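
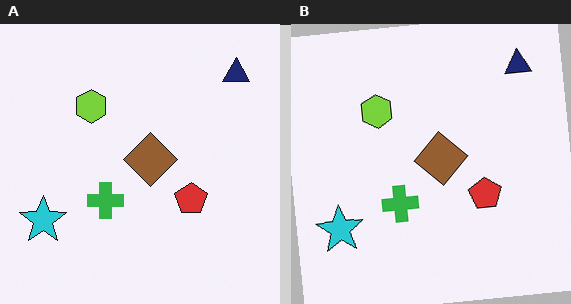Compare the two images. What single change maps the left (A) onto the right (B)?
It was rotated counter-clockwise by a few degrees.

Every shape is tilted by the same angle and the image corners show triangular fill wedges — a whole-image rotation by a non-right angle.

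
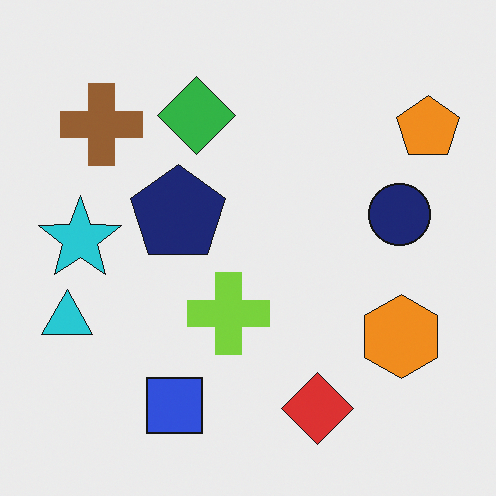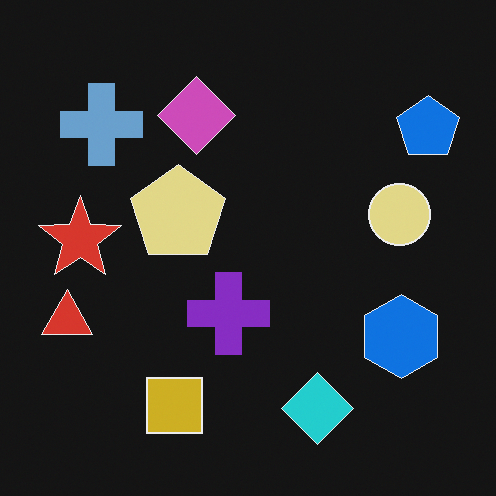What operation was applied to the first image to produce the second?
The image was color-inverted (negative).

The light background has become dark and every shape's color is its complement — a photographic negative.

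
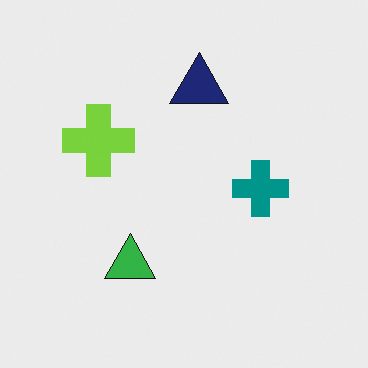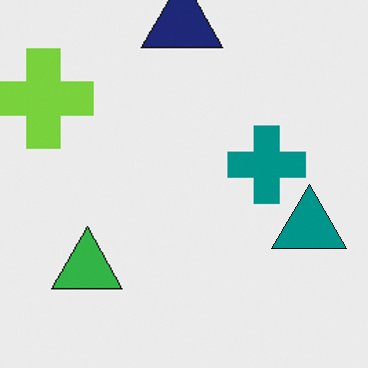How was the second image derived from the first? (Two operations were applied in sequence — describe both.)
The second image is the first cropped to a modestly smaller region and rescaled, then overlaid with an additional teal triangle.

The visible shapes are larger and the field of view is narrower; shapes near the original edges may be partly or wholly outside the frame — a crop-and-rescale. A teal triangle appears in the second image that is absent from the first.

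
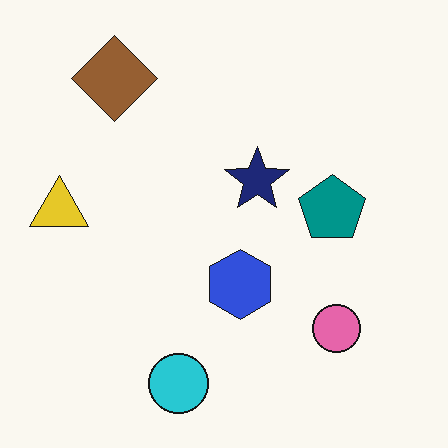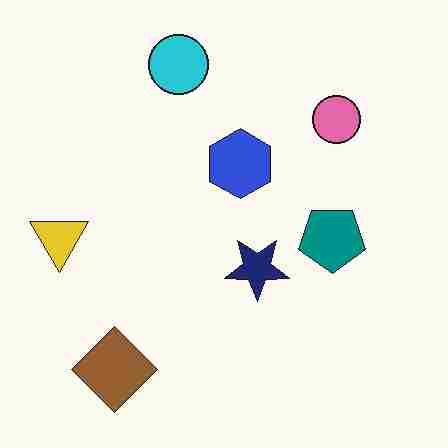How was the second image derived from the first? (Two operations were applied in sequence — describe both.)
It was heavily JPEG-compressed with obvious blocking artifacts, then flipped vertically (top ↔ bottom).

Blocky 8×8 compression artifacts appear around shape edges and the flat background shows ringing — characteristic JPEG degradation. The cyan circle is in the bottom of the first image and the top of the second — shapes on opposite sides of the horizontal midline have swapped in a mirror flip.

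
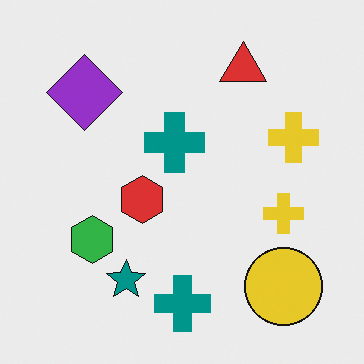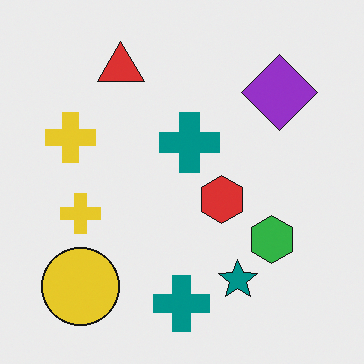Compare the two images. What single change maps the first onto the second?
This is the original image flipped horizontally (left ↔ right).

The yellow circle is in the bottom-right of the first image and the bottom-left of the second — shapes on opposite sides of the vertical midline have swapped in a mirror flip.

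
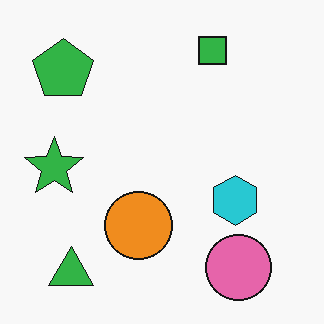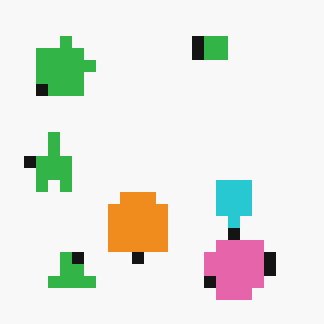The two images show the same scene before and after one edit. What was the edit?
The second image is the first coarsely pixelated.

Shapes are reduced to large square blocks; fine edges and outlines are lost — a downscale-then-upscale (mosaic) effect.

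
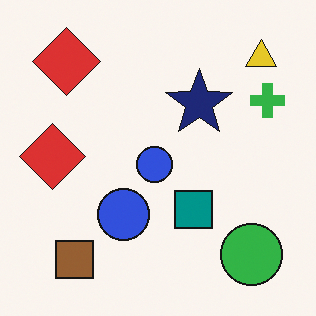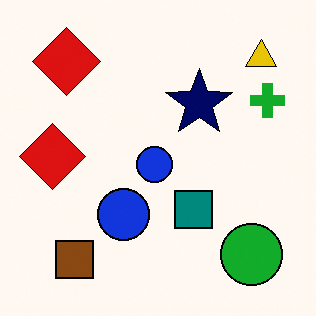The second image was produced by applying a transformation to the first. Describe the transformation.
The image was given slightly increased contrast.

Tones are pushed away from mid-grey across the whole image — a global contrast change.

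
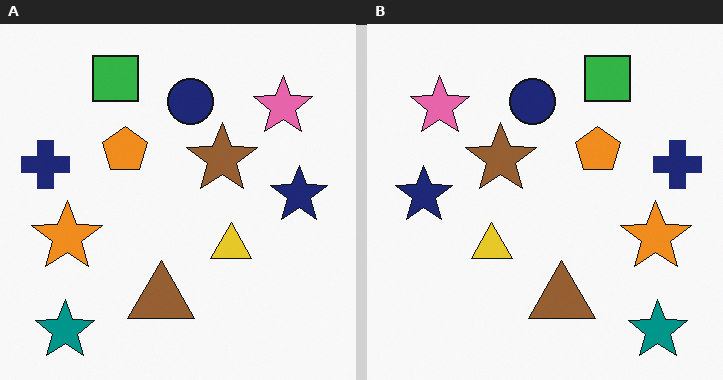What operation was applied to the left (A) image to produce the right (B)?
It was flipped horizontally (left ↔ right).

The navy cross is in the left of the left (A) image and the right of the right (B) — shapes on opposite sides of the vertical midline have swapped in a mirror flip.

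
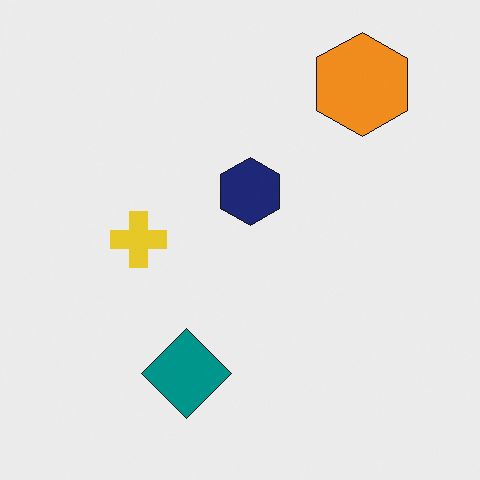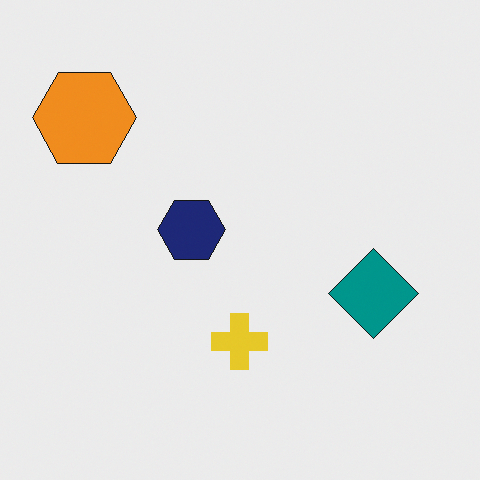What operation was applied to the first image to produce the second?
The transformation is: rotated 90° counter-clockwise.

The orange hexagon sits in the top-right of the first image and the top-left of the second — consistent with a whole-image 90° counter-clockwise rotation.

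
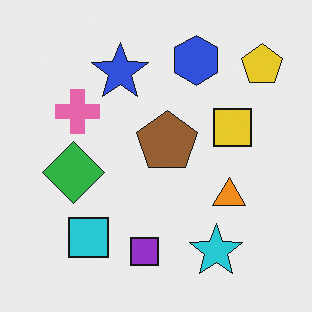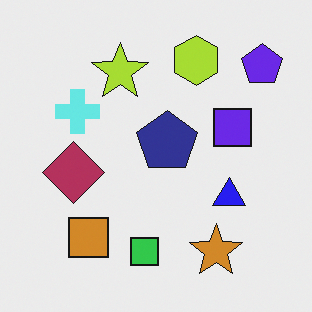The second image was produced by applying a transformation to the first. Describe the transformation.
The second image is the first hue-shifted by a large amount.

Every shape's color has rotated by the same amount around the hue wheel — a uniform hue shift.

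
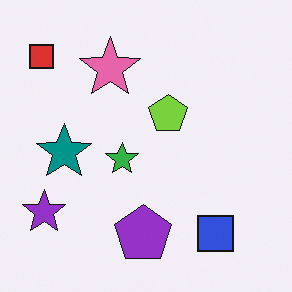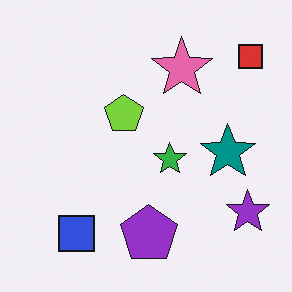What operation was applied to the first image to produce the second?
It was flipped horizontally (left ↔ right).

The red square is in the top-left of the first image and the top-right of the second — shapes on opposite sides of the vertical midline have swapped in a mirror flip.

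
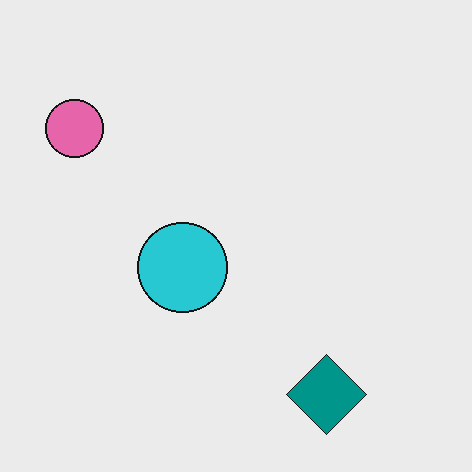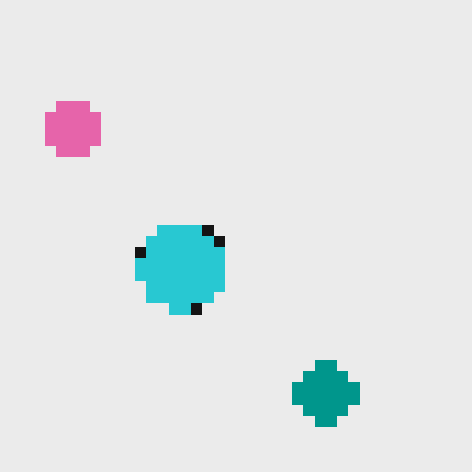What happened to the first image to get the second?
This is the original image coarsely pixelated.

Shapes are reduced to large square blocks; fine edges and outlines are lost — a downscale-then-upscale (mosaic) effect.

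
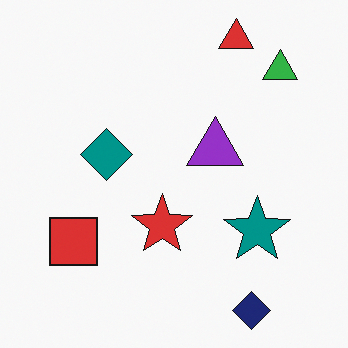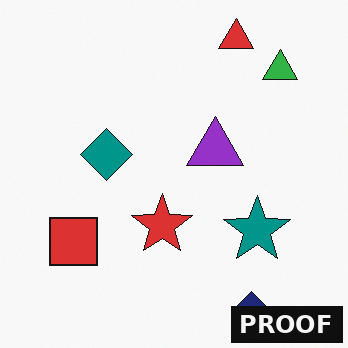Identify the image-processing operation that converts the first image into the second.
The second image is the first watermarked with the text "PROOF" in the lower-right corner.

A dark label reading "PROOF" appears in the lower-right corner.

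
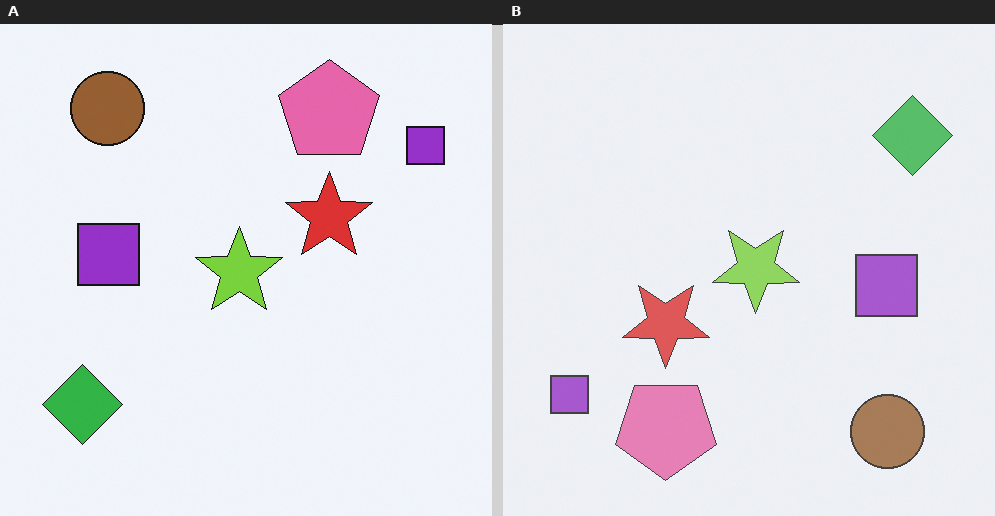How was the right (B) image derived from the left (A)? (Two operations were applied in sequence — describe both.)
This is the original image rotated 180°, then given slightly reduced contrast.

The brown circle sits in the top-left of the left (A) image and the bottom-right of the right (B) — consistent with a whole-image 180° rotation. Tones are pushed toward mid-grey across the whole image — a global contrast change.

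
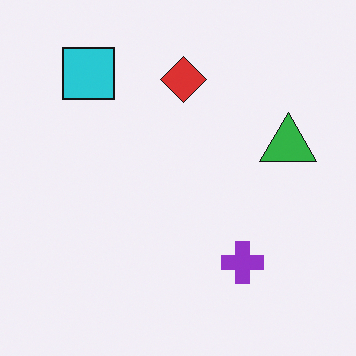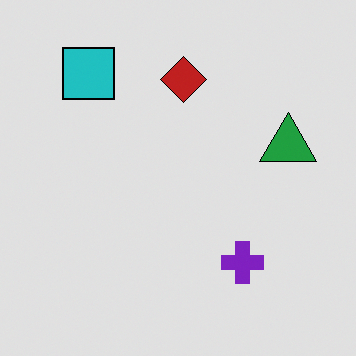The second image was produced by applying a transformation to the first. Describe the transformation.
This is the original image posterized to a reduced palette.

Each flat color has snapped to a coarser quantized level — most visibly, the near-white background has dropped to a flat grey.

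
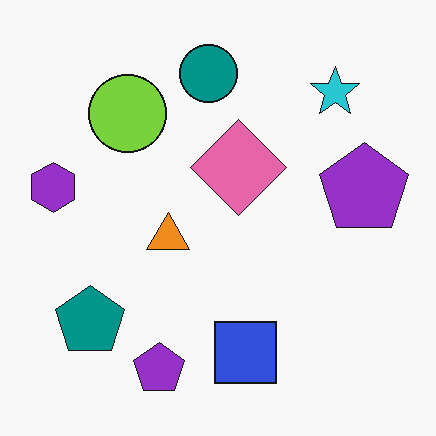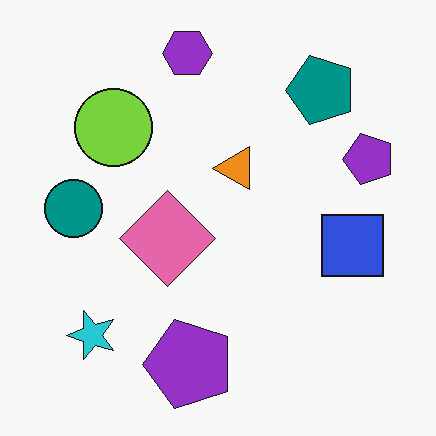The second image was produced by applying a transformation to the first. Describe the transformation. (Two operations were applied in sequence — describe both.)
The image was given moderate JPEG compression, then transposed (reflected across the top-left ↔ bottom-right diagonal).

Blocky 8×8 compression artifacts appear around shape edges and the flat background shows ringing — characteristic JPEG degradation. Shapes have swapped their row and column positions — what was in the top-right is now in the bottom-left — a diagonal reflection.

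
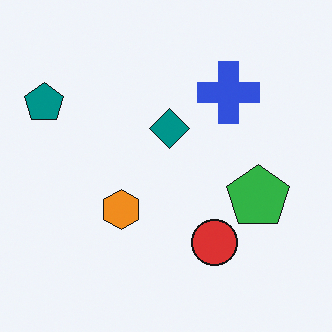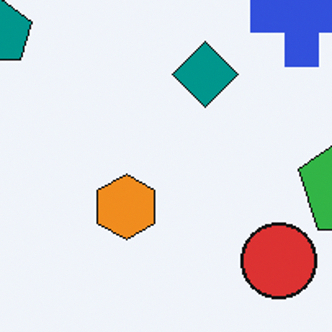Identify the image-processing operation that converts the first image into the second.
It was cropped to a noticeably smaller region and rescaled.

The visible shapes are larger and the field of view is narrower; shapes near the original edges may be partly or wholly outside the frame — a crop-and-rescale.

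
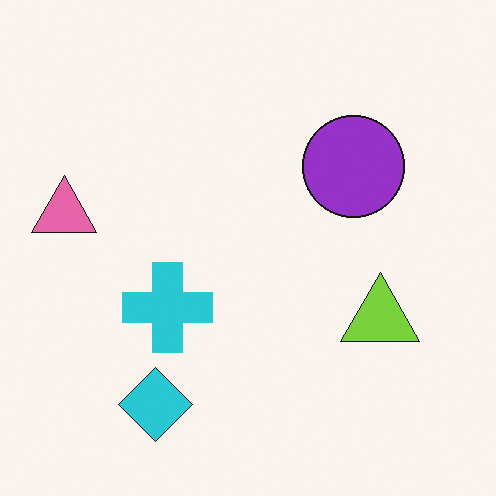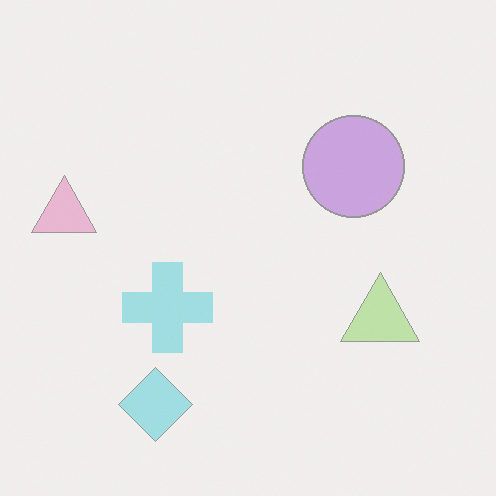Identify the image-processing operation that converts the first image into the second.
Washed out (contrast reduced).

Tones are pushed toward mid-grey across the whole image — a global contrast change.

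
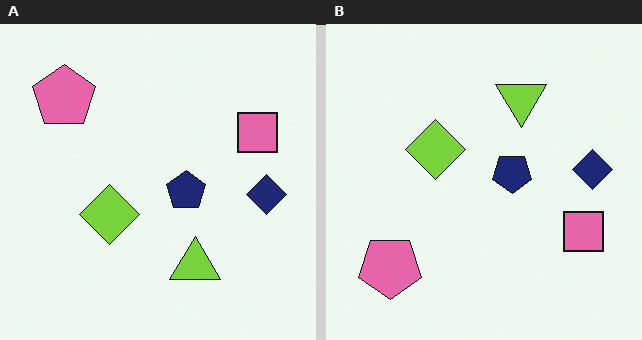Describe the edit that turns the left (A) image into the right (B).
The transformation is: flipped vertically (top ↔ bottom).

The pink pentagon is in the top-left of the left (A) image and the bottom-left of the right (B) — shapes on opposite sides of the horizontal midline have swapped in a mirror flip.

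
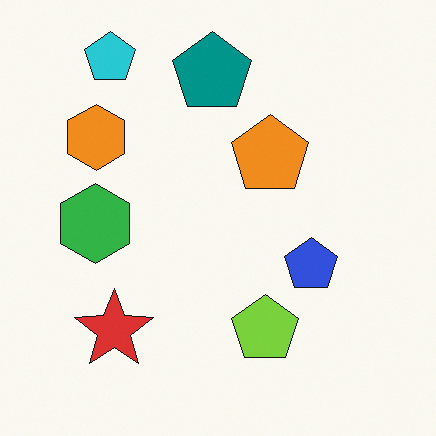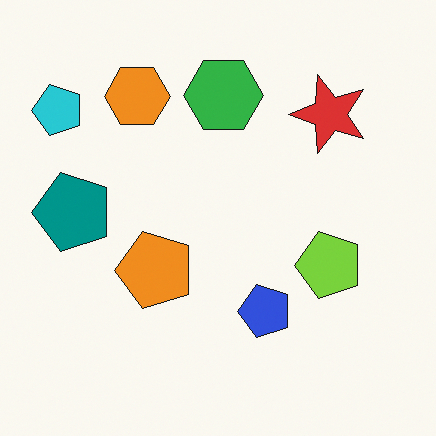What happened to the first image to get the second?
It was transposed (reflected across the top-left ↔ bottom-right diagonal).

Shapes have swapped their row and column positions — what was in the top-right is now in the bottom-left — a diagonal reflection.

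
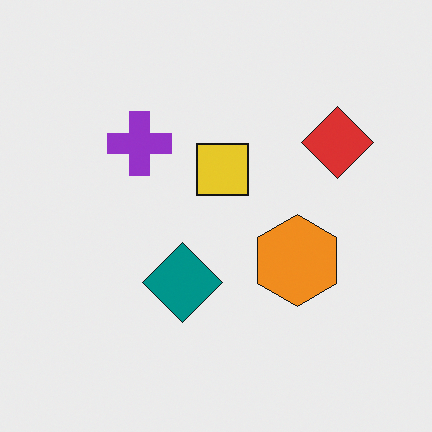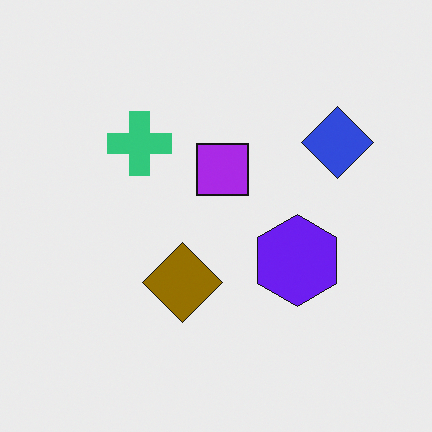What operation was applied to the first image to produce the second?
This is the original image hue-shifted by a large amount.

Every shape's color has rotated by the same amount around the hue wheel — a uniform hue shift.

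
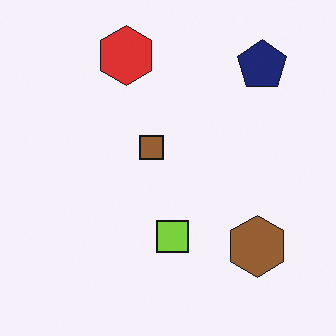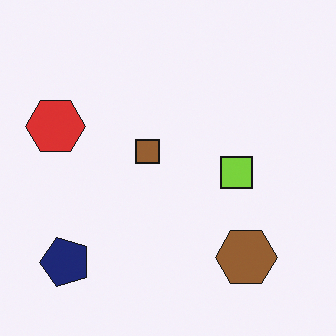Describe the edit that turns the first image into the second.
The image was transposed (reflected across the top-left ↔ bottom-right diagonal).

Shapes have swapped their row and column positions — what was in the top-right is now in the bottom-left — a diagonal reflection.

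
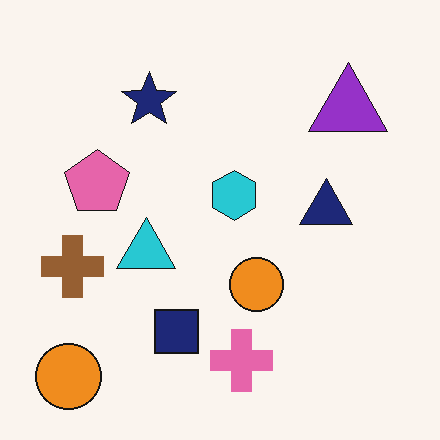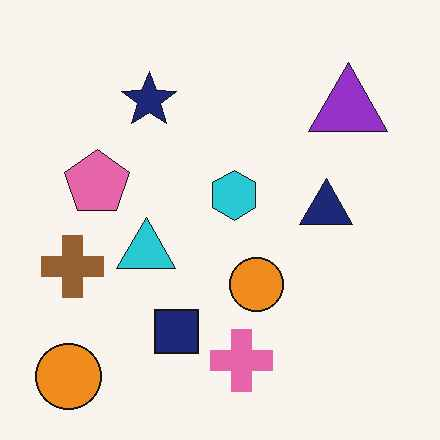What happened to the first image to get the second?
It was given moderate JPEG compression.

Blocky 8×8 compression artifacts appear around shape edges and the flat background shows ringing — characteristic JPEG degradation.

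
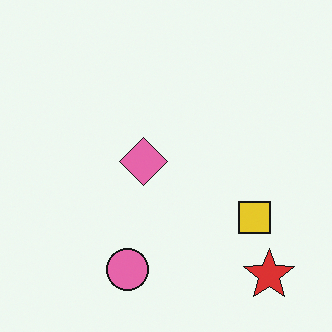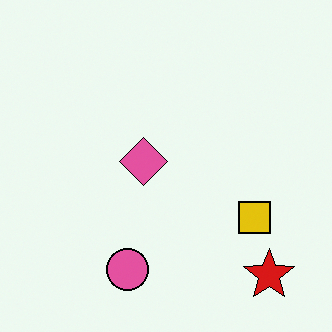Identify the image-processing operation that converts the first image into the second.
This is the original image given slightly increased contrast.

Tones are pushed away from mid-grey across the whole image — a global contrast change.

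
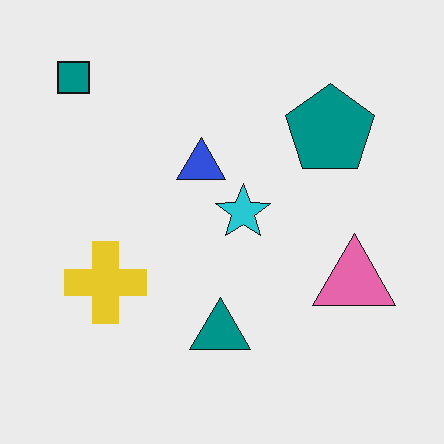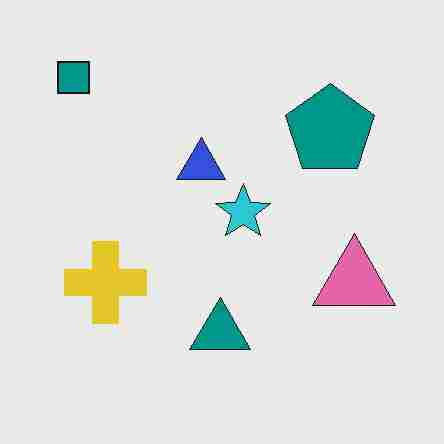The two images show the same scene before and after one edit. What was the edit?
The second image is the first degraded with heavy JPEG compression.

Blocky 8×8 compression artifacts appear around shape edges and the flat background shows ringing — characteristic JPEG degradation.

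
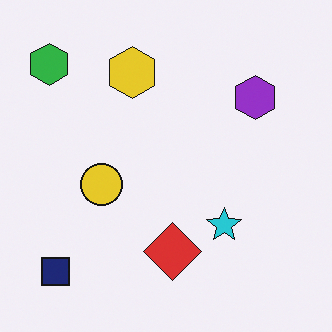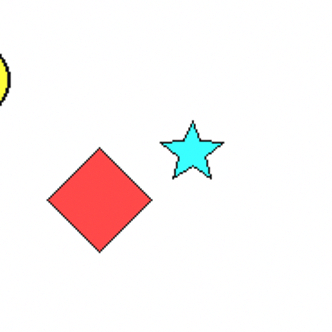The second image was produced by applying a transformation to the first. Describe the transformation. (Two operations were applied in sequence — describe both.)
The image was brightened a lot, then cropped tightly and scaled back up.

Every pixel — background and shapes alike — is uniformly brightened. The visible shapes are larger and the field of view is narrower; shapes near the original edges may be partly or wholly outside the frame — a crop-and-rescale.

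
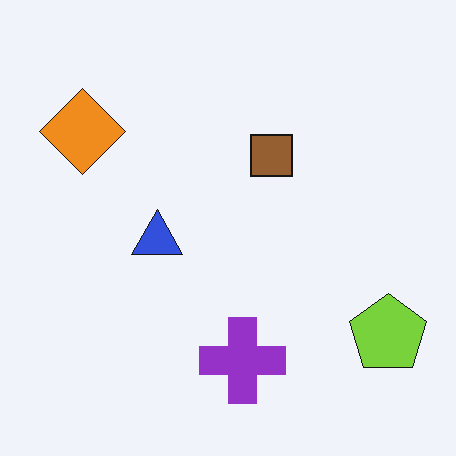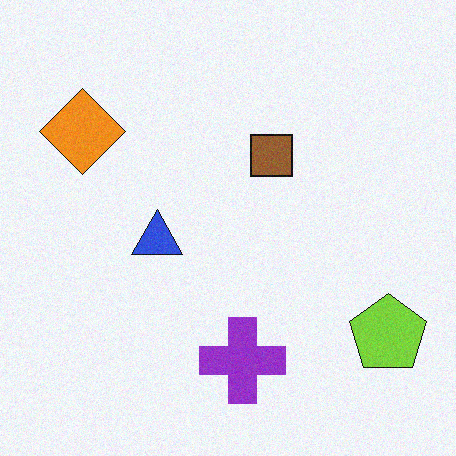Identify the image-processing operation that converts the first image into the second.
The image was degraded with a light layer of grain.

Random speckle covers the whole image, including the flat background.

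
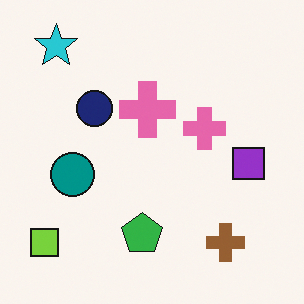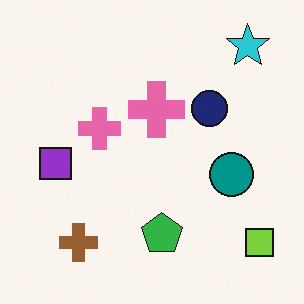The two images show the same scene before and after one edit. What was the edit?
The transformation is: flipped horizontally (left ↔ right).

The lime square is in the bottom-left of the first image and the bottom-right of the second — shapes on opposite sides of the vertical midline have swapped in a mirror flip.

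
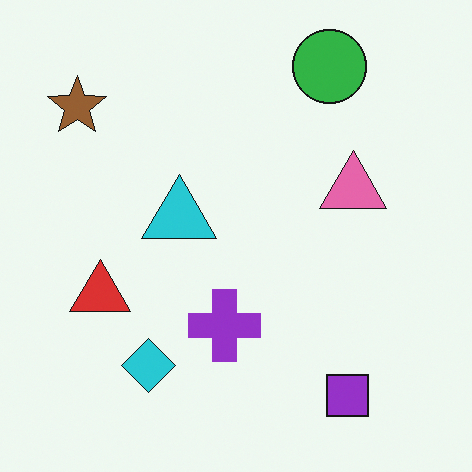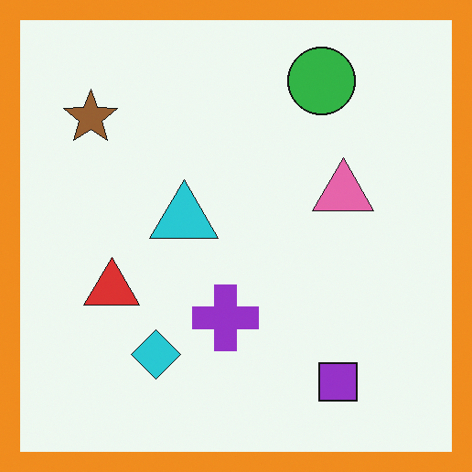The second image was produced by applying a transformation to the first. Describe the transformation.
Framed with a orange border.

A solid orange frame runs around the edge of the second image, with the content slightly shrunk inside it.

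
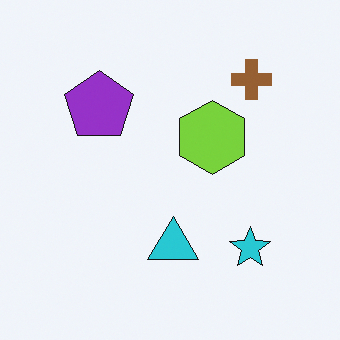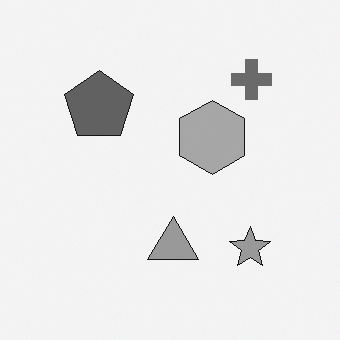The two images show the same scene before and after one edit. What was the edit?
The transformation is: converted to grayscale.

All color is removed — every shape is now a shade of grey.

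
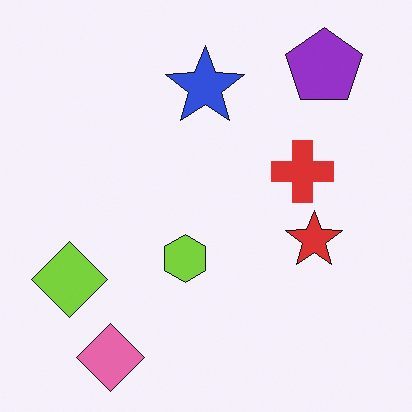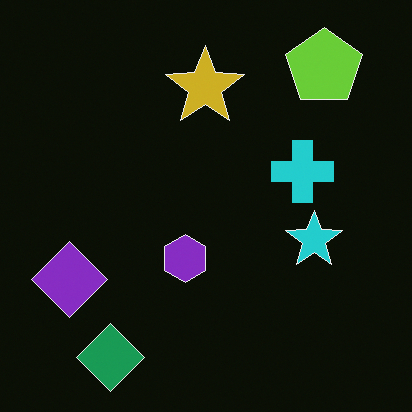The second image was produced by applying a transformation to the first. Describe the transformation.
Color-inverted (negative).

The light background has become dark and every shape's color is its complement — a photographic negative.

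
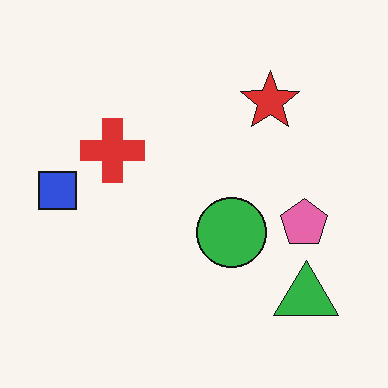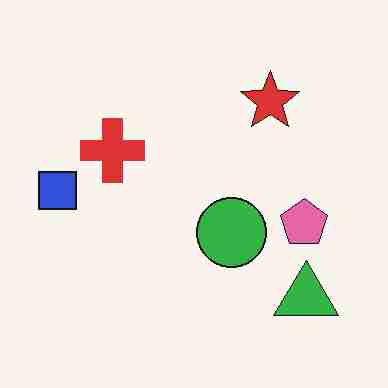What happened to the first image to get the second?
This is the original image degraded with heavy JPEG compression.

Blocky 8×8 compression artifacts appear around shape edges and the flat background shows ringing — characteristic JPEG degradation.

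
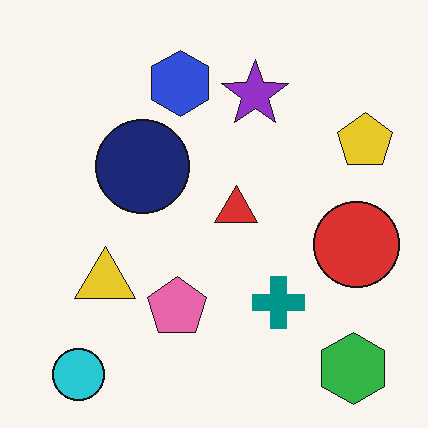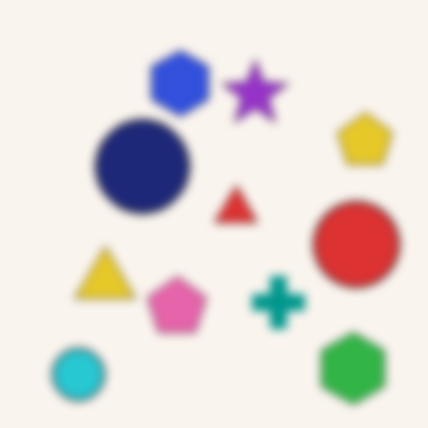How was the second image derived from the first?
The image was noticeably gaussian-blurred.

Shape edges and outlines are uniformly softened across the whole image.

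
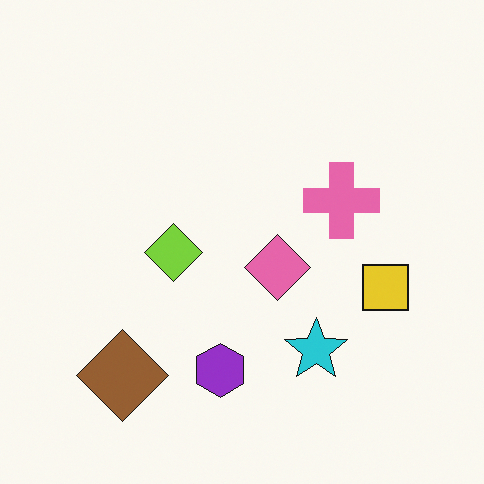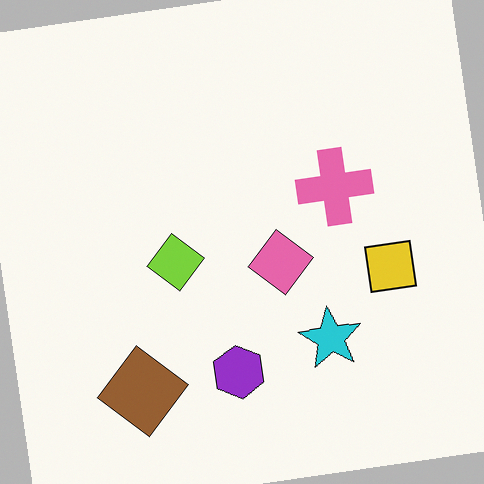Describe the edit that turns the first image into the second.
The image was rotated counter-clockwise by a slight angle.

Every shape is tilted by the same angle and the image corners show triangular fill wedges — a whole-image rotation by a non-right angle.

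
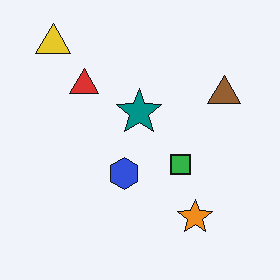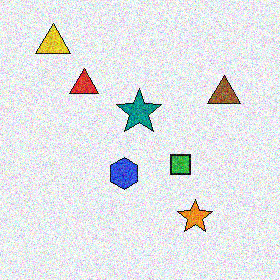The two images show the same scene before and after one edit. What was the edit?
Degraded with a thick layer of grain.

Random speckle covers the whole image, including the flat background.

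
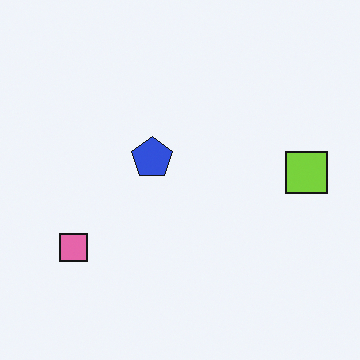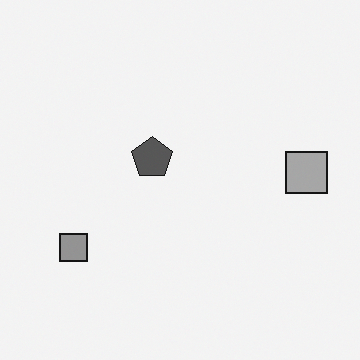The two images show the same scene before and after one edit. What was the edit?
This is the original image converted to grayscale.

All color is removed — every shape is now a shade of grey.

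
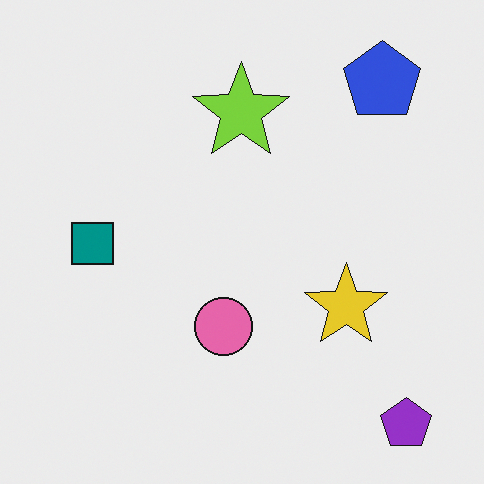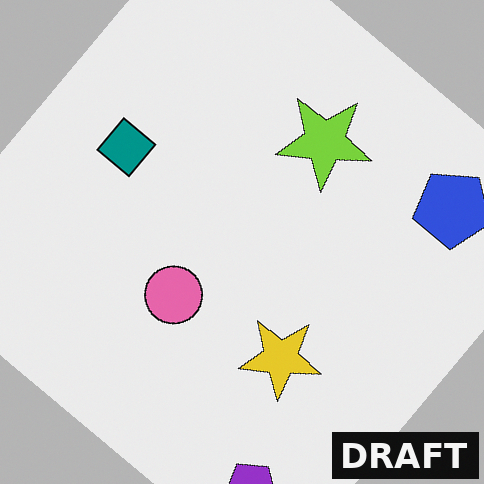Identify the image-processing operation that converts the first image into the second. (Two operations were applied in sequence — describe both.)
The second image is the first rotated clockwise by a large amount — several tens of degrees, then watermarked with the text "DRAFT" in the lower-right corner.

Every shape is tilted by the same angle and the image corners show triangular fill wedges — a whole-image rotation by a non-right angle. A dark label reading "DRAFT" appears in the lower-right corner.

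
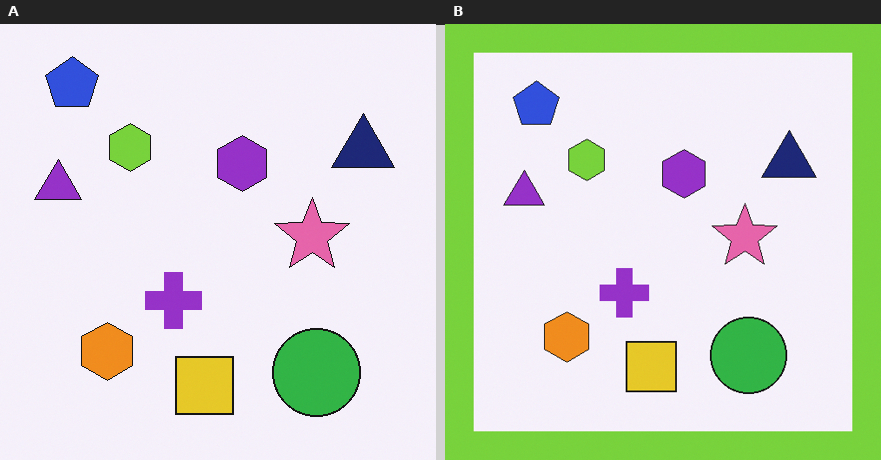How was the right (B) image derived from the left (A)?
The image was framed with a lime border.

A solid lime frame runs around the edge of the right (B) image, with the content slightly shrunk inside it.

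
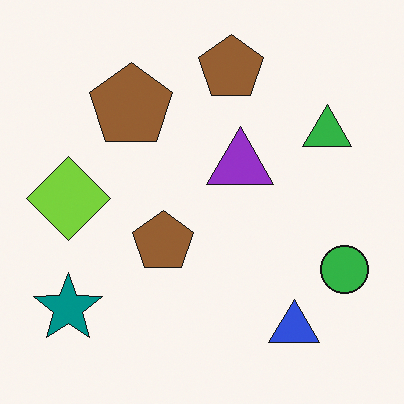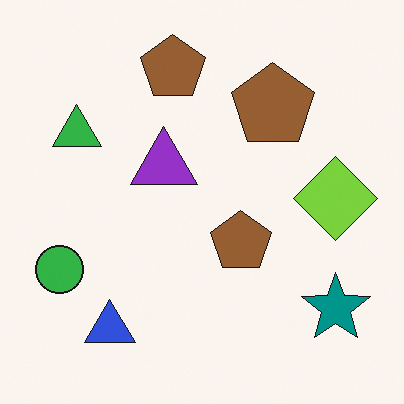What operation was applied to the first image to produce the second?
Flipped horizontally (left ↔ right).

The green circle is in the right of the first image and the left of the second — shapes on opposite sides of the vertical midline have swapped in a mirror flip.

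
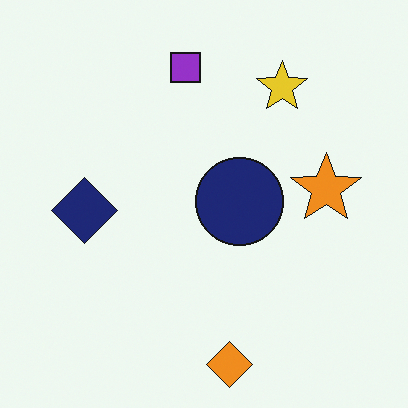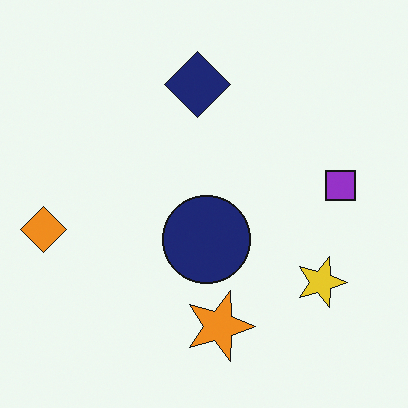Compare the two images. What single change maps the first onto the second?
Rotated 90° clockwise.

The orange diamond sits in the bottom of the first image and the left of the second — consistent with a whole-image 90° clockwise rotation.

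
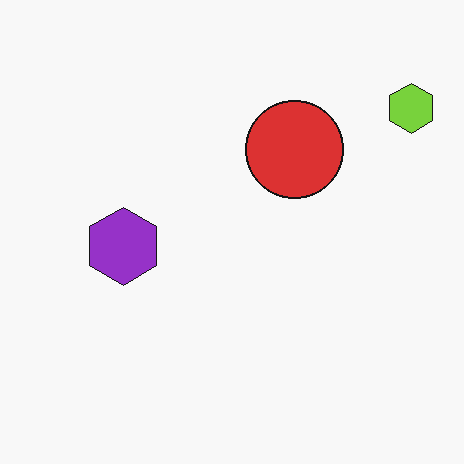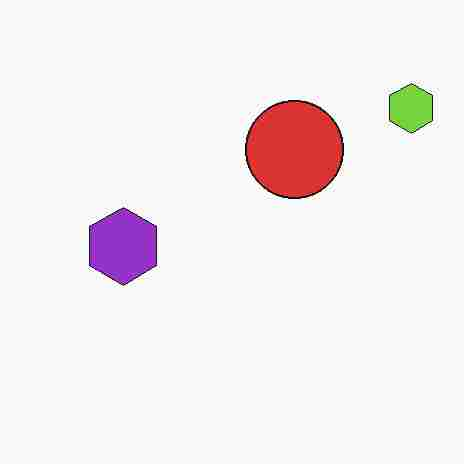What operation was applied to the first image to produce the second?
The image was degraded with heavy JPEG compression.

Blocky 8×8 compression artifacts appear around shape edges and the flat background shows ringing — characteristic JPEG degradation.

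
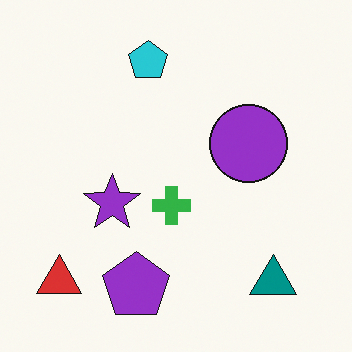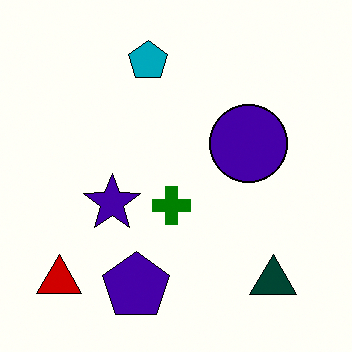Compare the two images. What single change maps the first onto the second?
The second image is the first given much higher contrast.

Tones are pushed away from mid-grey across the whole image — a global contrast change.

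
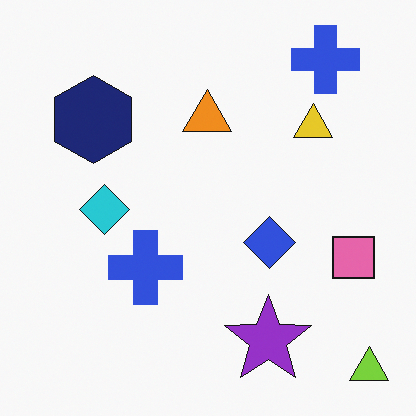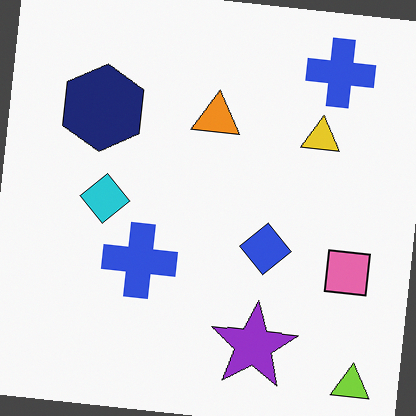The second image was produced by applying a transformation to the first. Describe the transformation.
The image was rotated clockwise by a few degrees.

Every shape is tilted by the same angle and the image corners show triangular fill wedges — a whole-image rotation by a non-right angle.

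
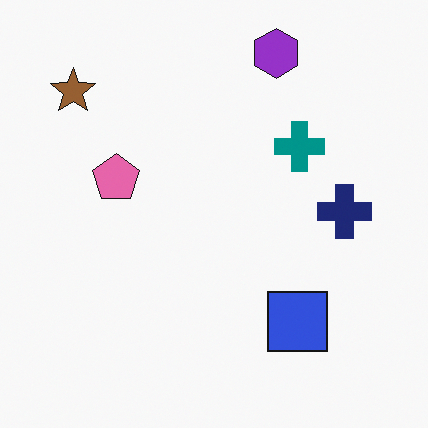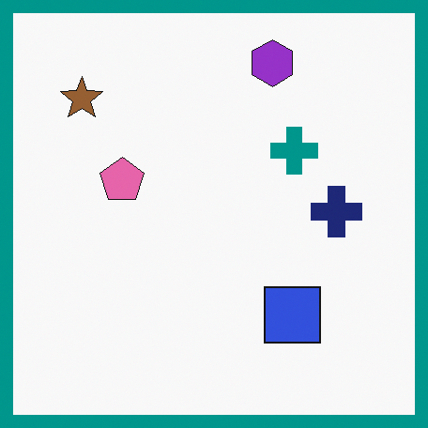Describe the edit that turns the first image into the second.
Framed with a teal border.

A solid teal frame runs around the edge of the second image, with the content slightly shrunk inside it.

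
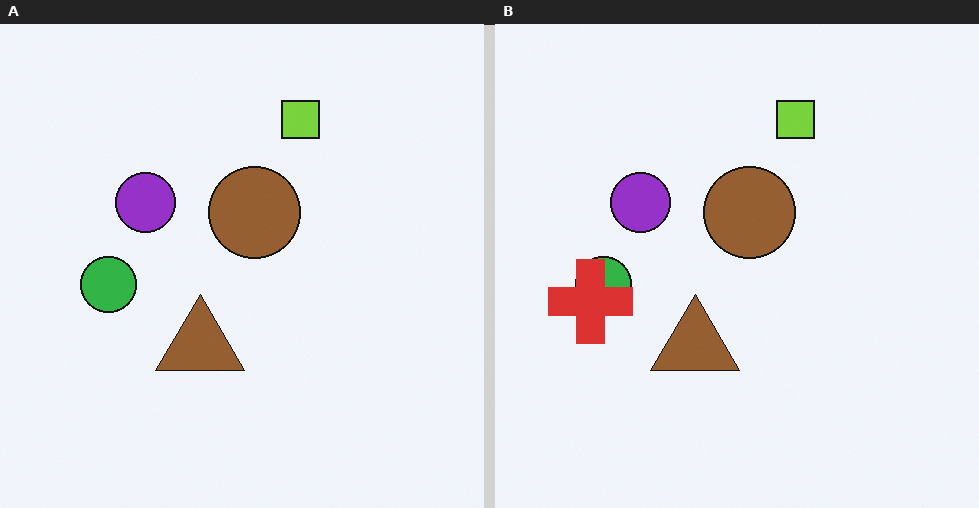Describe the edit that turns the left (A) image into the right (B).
Overlaid with an additional red cross.

A red cross appears in the right (B) image that is absent from the left (A).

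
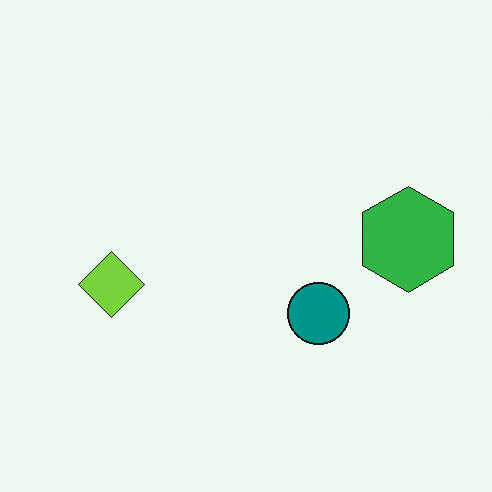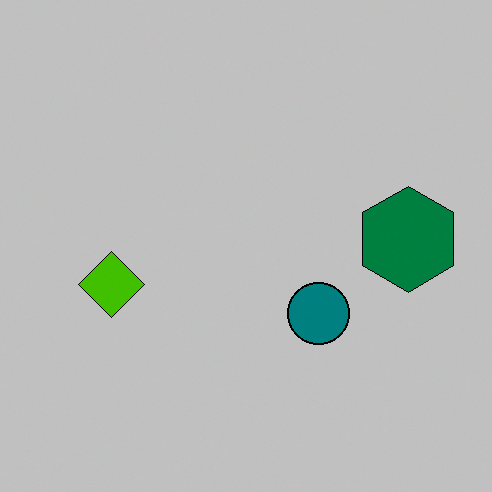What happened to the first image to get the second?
The transformation is: heavily posterized to just a handful of flat colors.

Each flat color has snapped to a coarser quantized level — most visibly, the near-white background has dropped to a flat grey.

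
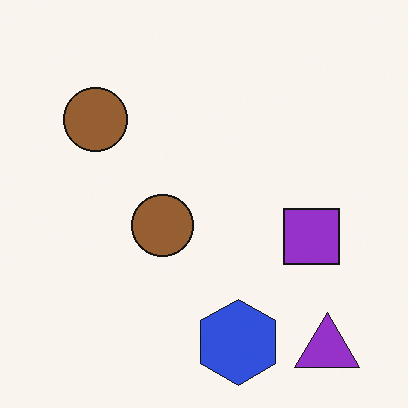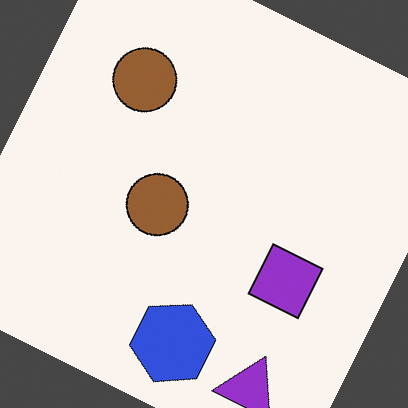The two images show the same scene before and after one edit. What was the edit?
The image was rotated clockwise by a clearly visible amount.

Every shape is tilted by the same angle and the image corners show triangular fill wedges — a whole-image rotation by a non-right angle.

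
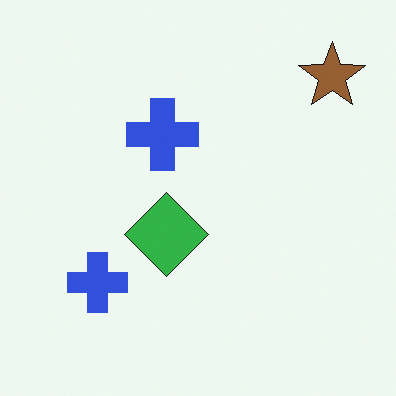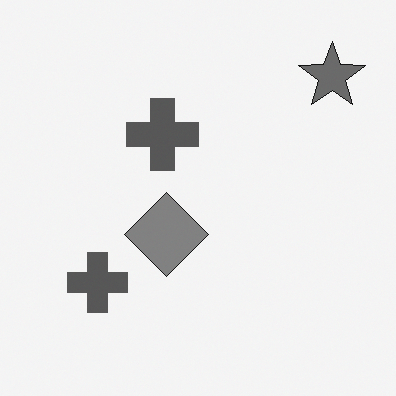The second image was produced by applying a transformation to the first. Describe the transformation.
The transformation is: converted to grayscale.

All color is removed — every shape is now a shade of grey.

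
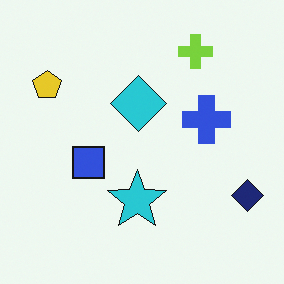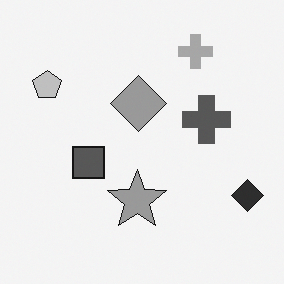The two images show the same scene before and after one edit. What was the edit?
The transformation is: converted to grayscale.

All color is removed — every shape is now a shade of grey.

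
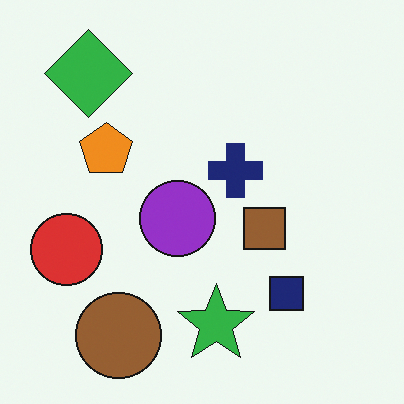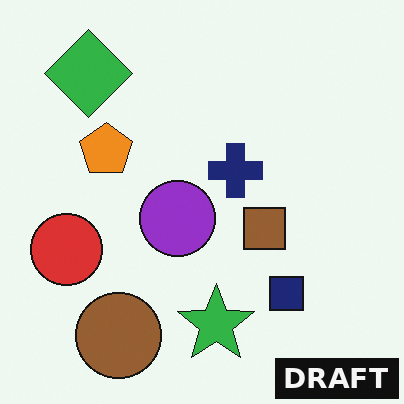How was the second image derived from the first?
The transformation is: watermarked with the text "DRAFT" in the lower-right corner.

A dark label reading "DRAFT" appears in the lower-right corner.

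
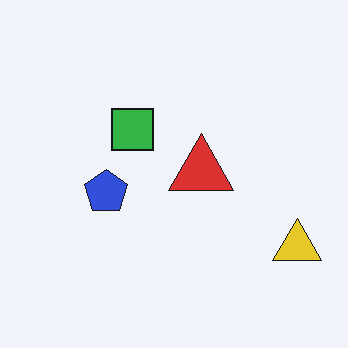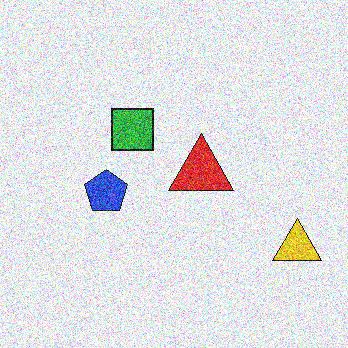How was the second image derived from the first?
It was degraded with strong gaussian noise.

Random speckle covers the whole image, including the flat background.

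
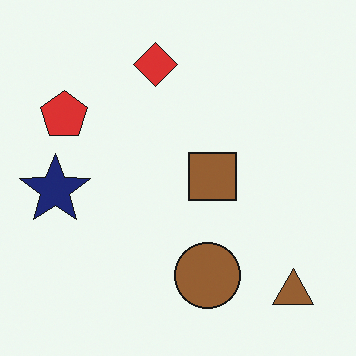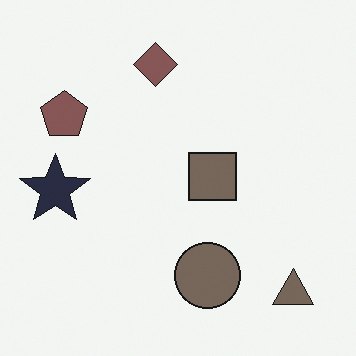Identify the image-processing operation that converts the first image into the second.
The second image is the first heavily desaturated.

All colors are more muted and greyish — a global saturation change.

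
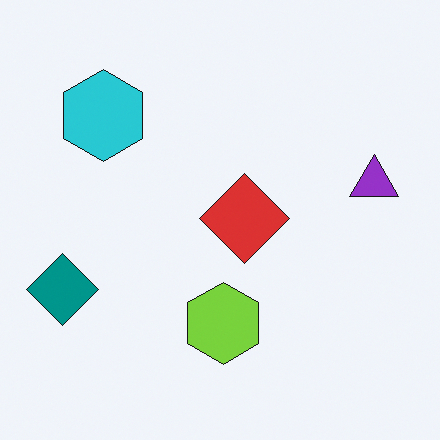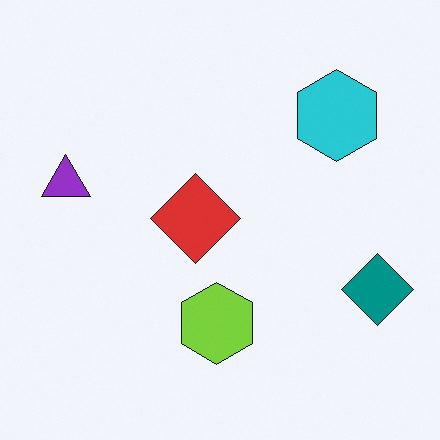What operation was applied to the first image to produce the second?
The transformation is: flipped horizontally (left ↔ right).

The teal diamond is in the left of the first image and the right of the second — shapes on opposite sides of the vertical midline have swapped in a mirror flip.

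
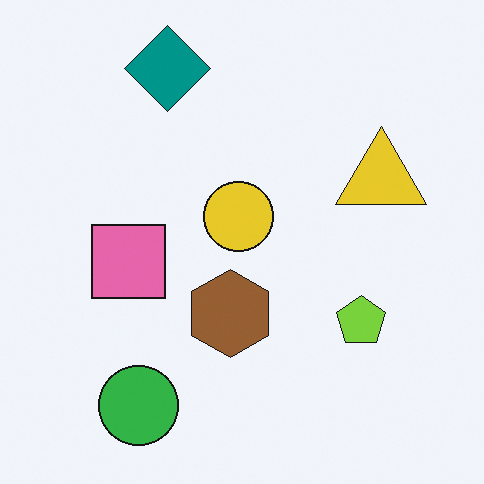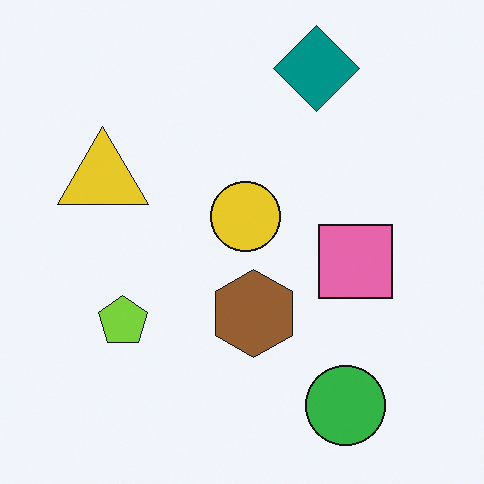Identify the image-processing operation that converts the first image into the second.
It was flipped horizontally (left ↔ right).

The yellow triangle is in the right of the first image and the left of the second — shapes on opposite sides of the vertical midline have swapped in a mirror flip.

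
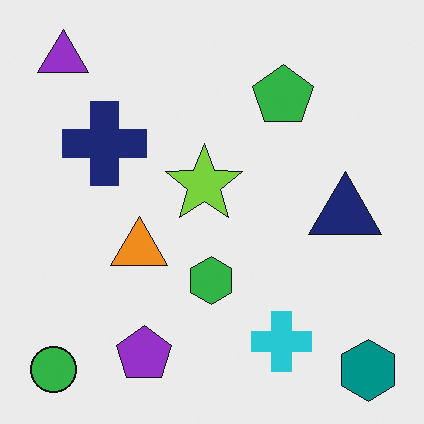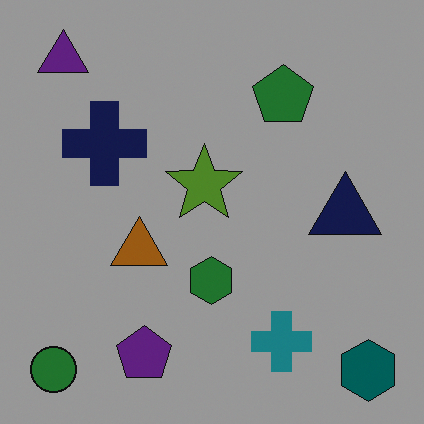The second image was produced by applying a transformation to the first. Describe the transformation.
This is the original image substantially darkened.

Every pixel — background and shapes alike — is uniformly darkened.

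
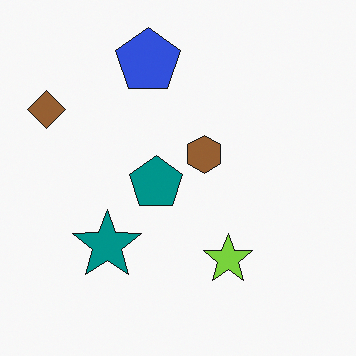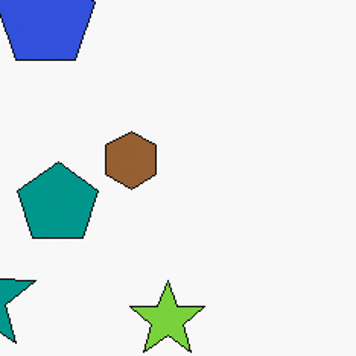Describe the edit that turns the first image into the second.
It was cropped slightly and scaled back up.

The visible shapes are larger and the field of view is narrower; shapes near the original edges may be partly or wholly outside the frame — a crop-and-rescale.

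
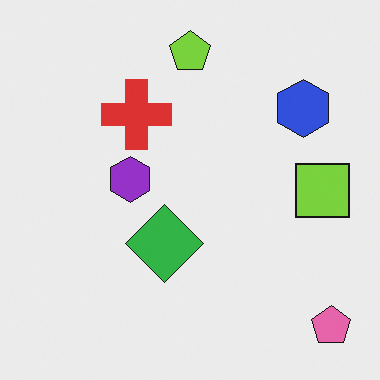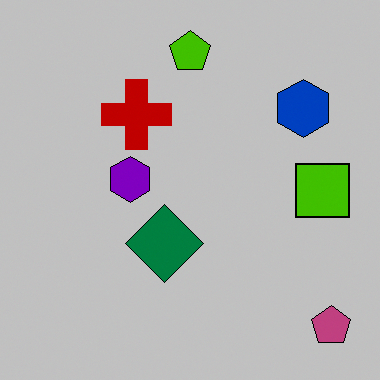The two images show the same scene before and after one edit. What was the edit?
It was aggressively posterized.

Each flat color has snapped to a coarser quantized level — most visibly, the near-white background has dropped to a flat grey.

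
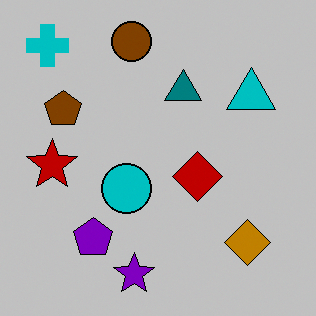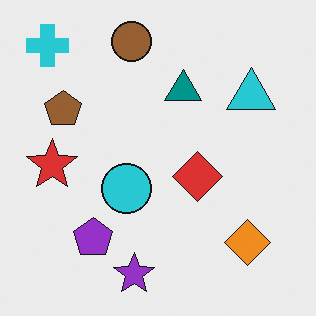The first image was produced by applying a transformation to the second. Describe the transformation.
This is the original image aggressively posterized.

Each flat color has snapped to a coarser quantized level — most visibly, the near-white background has dropped to a flat grey.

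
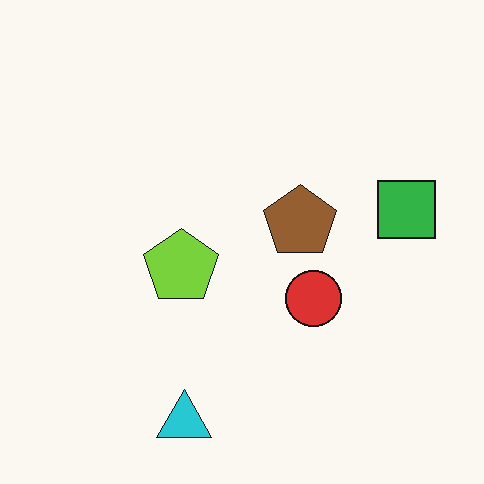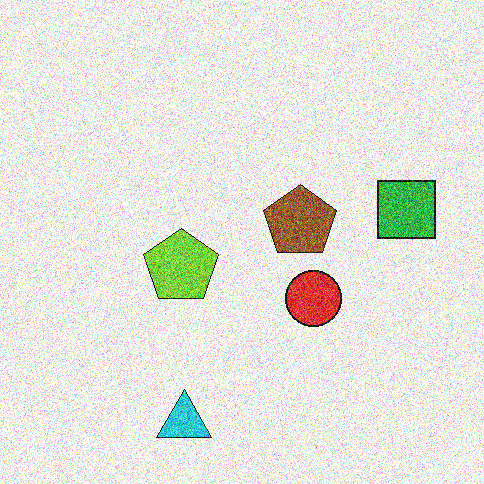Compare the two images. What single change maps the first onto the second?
The second image is the first degraded with heavy additive noise.

Random speckle covers the whole image, including the flat background.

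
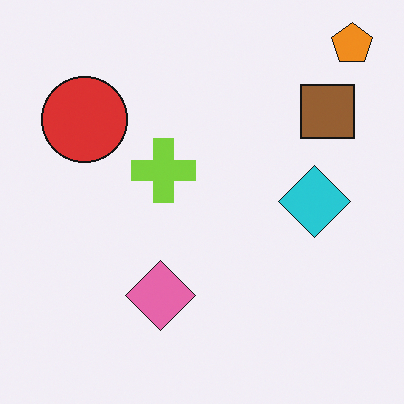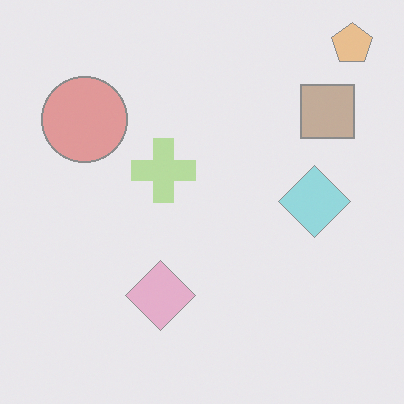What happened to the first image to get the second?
It was given much lower contrast.

Tones are pushed toward mid-grey across the whole image — a global contrast change.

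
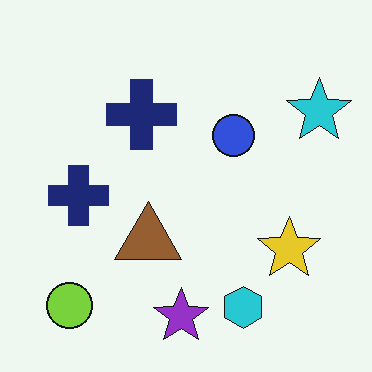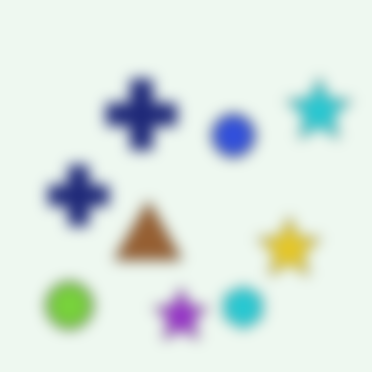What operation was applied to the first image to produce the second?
Strongly gaussian-blurred.

Shape edges and outlines are uniformly softened across the whole image.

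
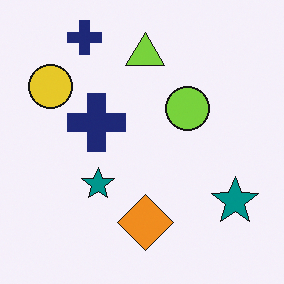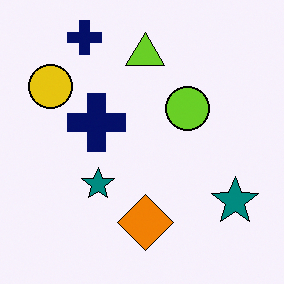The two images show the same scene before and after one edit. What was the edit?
It was given slightly increased contrast.

Tones are pushed away from mid-grey across the whole image — a global contrast change.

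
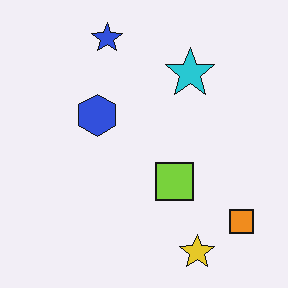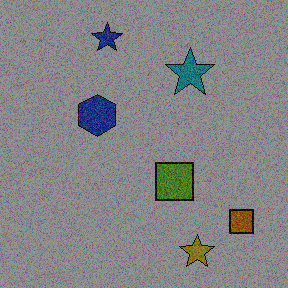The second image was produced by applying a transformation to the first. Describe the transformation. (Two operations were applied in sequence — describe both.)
The image was degraded with a thick layer of grain, then substantially darkened.

Random speckle covers the whole image, including the flat background. Every pixel — background and shapes alike — is uniformly darkened.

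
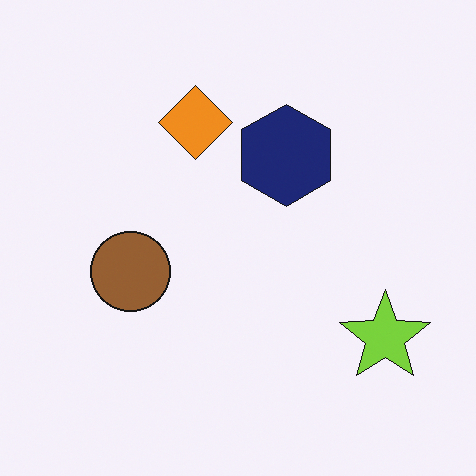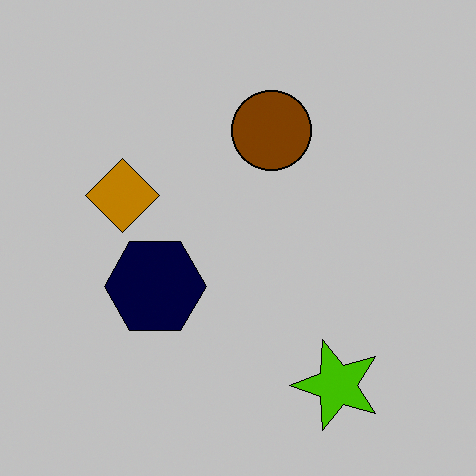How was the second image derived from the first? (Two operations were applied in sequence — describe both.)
The image was transposed (reflected across the top-left ↔ bottom-right diagonal), then aggressively posterized.

Shapes have swapped their row and column positions — what was in the top-right is now in the bottom-left — a diagonal reflection. Each flat color has snapped to a coarser quantized level — most visibly, the near-white background has dropped to a flat grey.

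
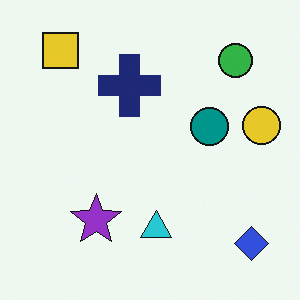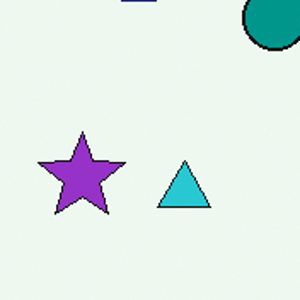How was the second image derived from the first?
The transformation is: cropped tightly and scaled back up.

The visible shapes are larger and the field of view is narrower; shapes near the original edges may be partly or wholly outside the frame — a crop-and-rescale.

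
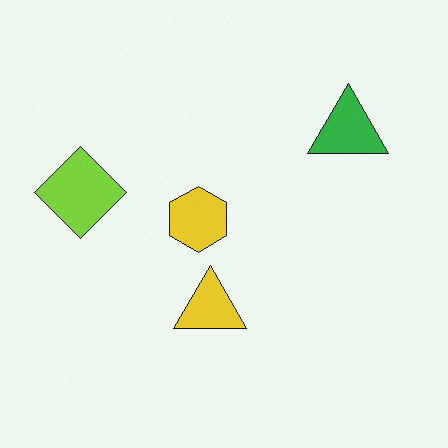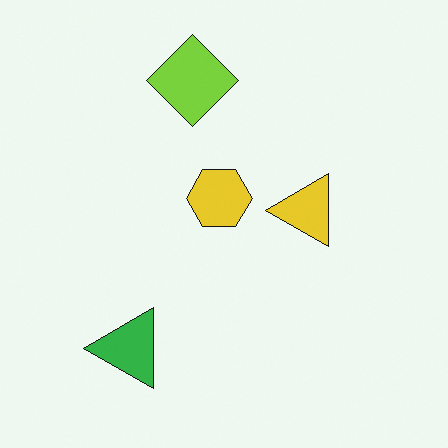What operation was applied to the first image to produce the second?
The transformation is: transposed (reflected across the top-left ↔ bottom-right diagonal).

Shapes have swapped their row and column positions — what was in the top-right is now in the bottom-left — a diagonal reflection.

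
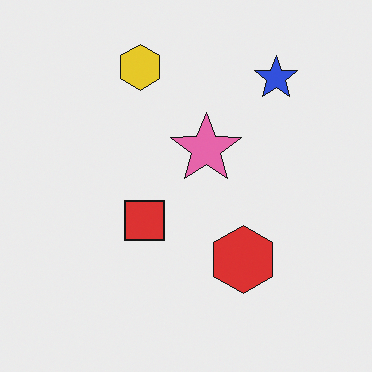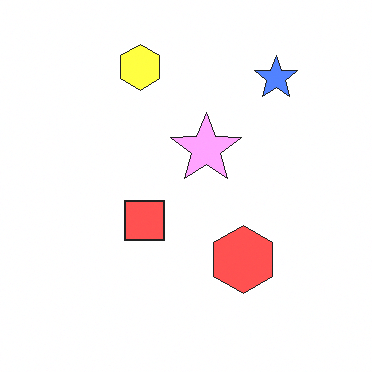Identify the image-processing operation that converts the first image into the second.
The second image is the first substantially brightened.

Every pixel — background and shapes alike — is uniformly brightened.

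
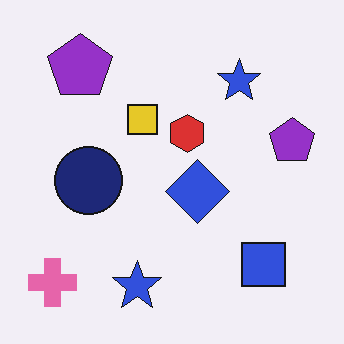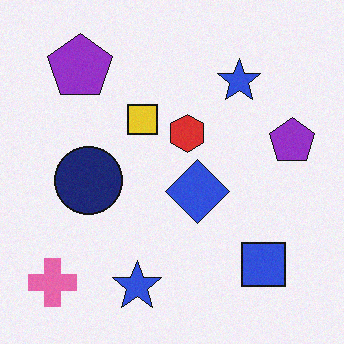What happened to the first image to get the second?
The second image is the first degraded with subtle gaussian noise.

Random speckle covers the whole image, including the flat background.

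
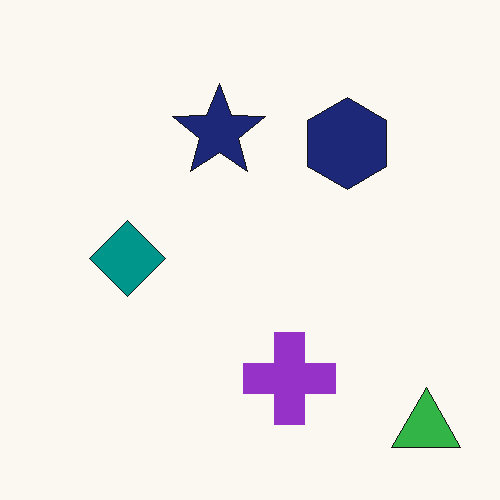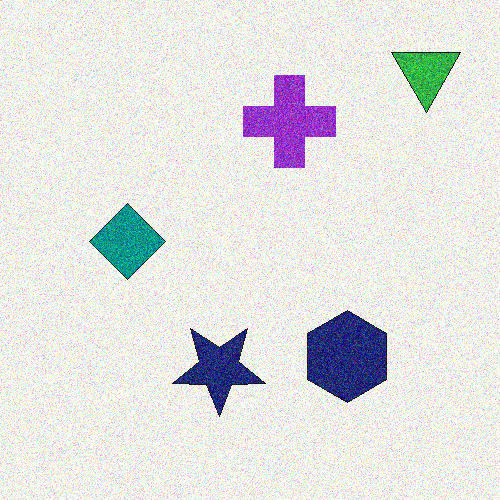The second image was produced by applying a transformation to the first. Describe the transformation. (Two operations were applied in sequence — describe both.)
It was degraded with a thick layer of grain, then flipped vertically (top ↔ bottom).

Random speckle covers the whole image, including the flat background. The green triangle is in the bottom-right of the first image and the top-right of the second — shapes on opposite sides of the horizontal midline have swapped in a mirror flip.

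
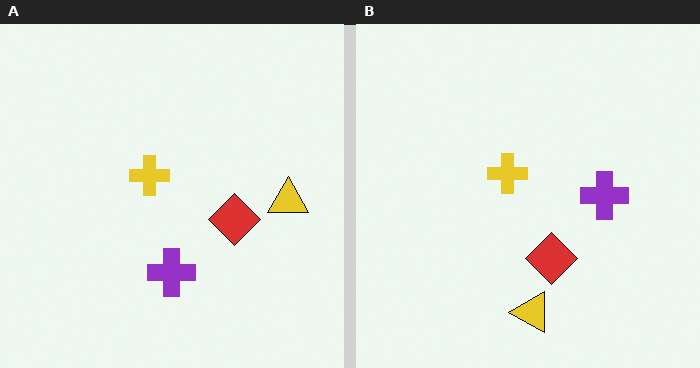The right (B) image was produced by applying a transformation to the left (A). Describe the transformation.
The image was transposed (reflected across the top-left ↔ bottom-right diagonal).

Shapes have swapped their row and column positions — what was in the top-right is now in the bottom-left — a diagonal reflection.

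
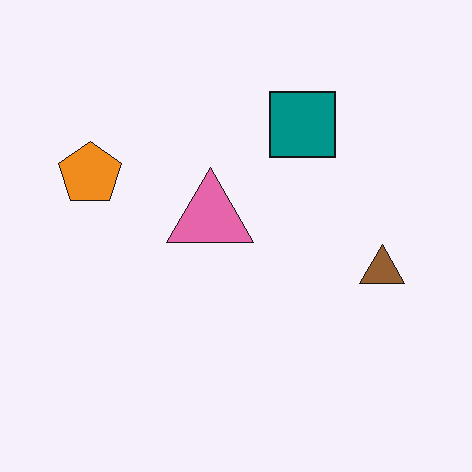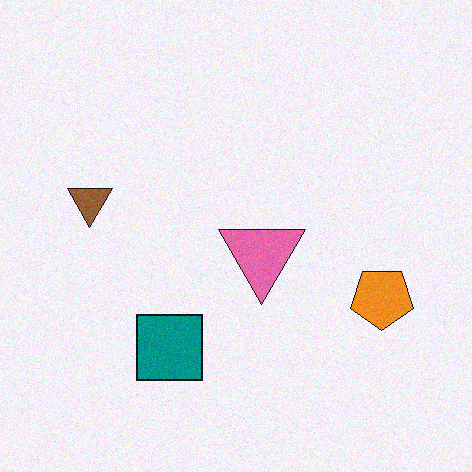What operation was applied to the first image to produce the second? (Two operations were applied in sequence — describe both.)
It was rotated 180°, then degraded with subtle gaussian noise.

The orange pentagon sits in the left of the first image and the right of the second — consistent with a whole-image 180° rotation. Random speckle covers the whole image, including the flat background.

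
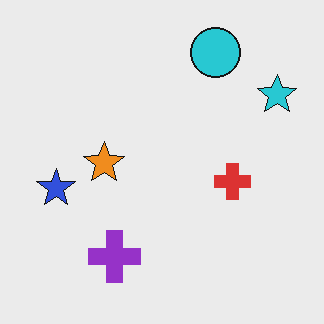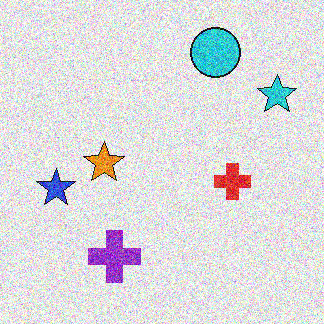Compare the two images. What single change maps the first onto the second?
The image was degraded with a thick layer of grain.

Random speckle covers the whole image, including the flat background.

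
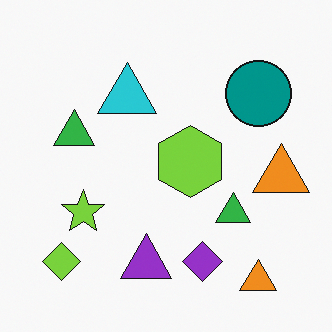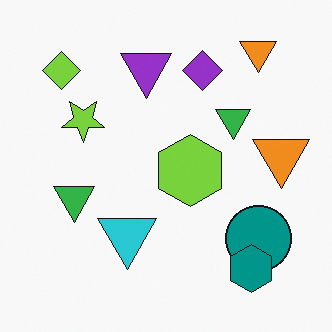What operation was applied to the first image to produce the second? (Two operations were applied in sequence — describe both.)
The second image is the first flipped vertically (top ↔ bottom), then overlaid with an additional teal hexagon.

The purple triangle is in the bottom of the first image and the top of the second — shapes on opposite sides of the horizontal midline have swapped in a mirror flip. A teal hexagon appears in the second image that is absent from the first.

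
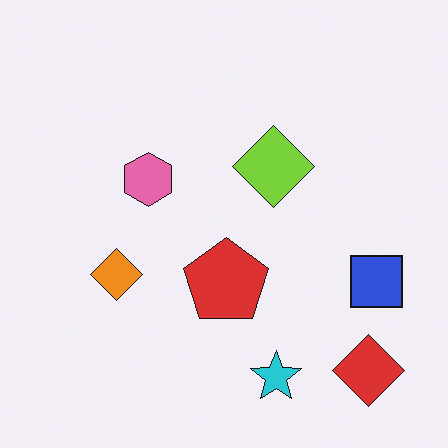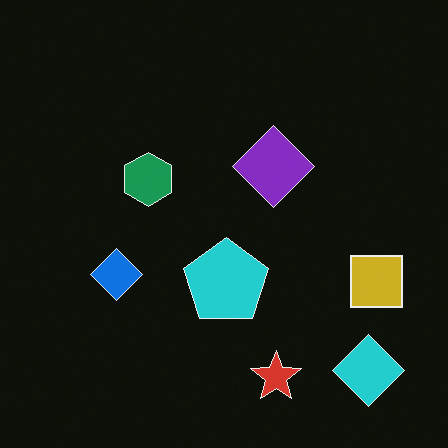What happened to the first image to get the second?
The image was color-inverted (negative).

The light background has become dark and every shape's color is its complement — a photographic negative.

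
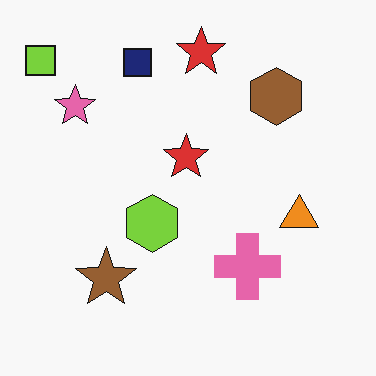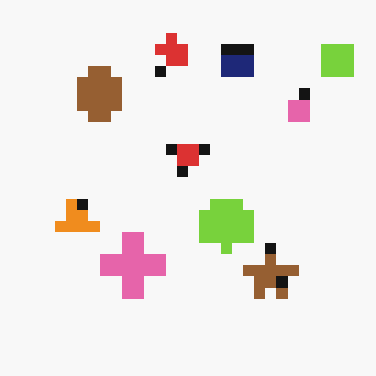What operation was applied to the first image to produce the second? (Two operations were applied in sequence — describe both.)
The transformation is: flipped horizontally (left ↔ right), then heavily pixelated into large blocks.

The lime square is in the top-left of the first image and the top-right of the second — shapes on opposite sides of the vertical midline have swapped in a mirror flip. Shapes are reduced to large square blocks; fine edges and outlines are lost — a downscale-then-upscale (mosaic) effect.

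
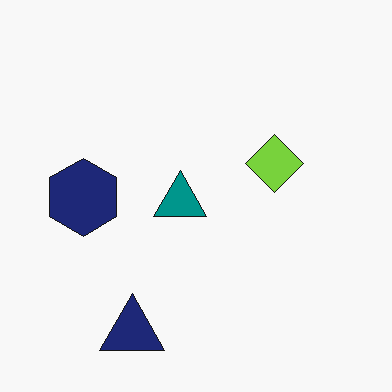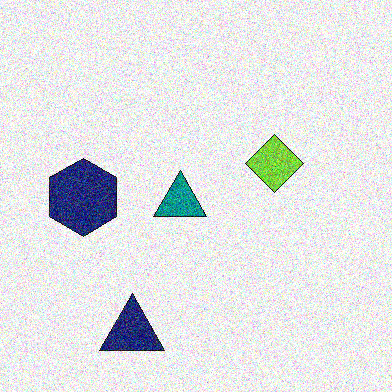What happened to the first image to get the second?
Degraded with heavy additive noise.

Random speckle covers the whole image, including the flat background.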